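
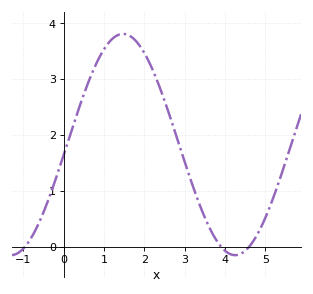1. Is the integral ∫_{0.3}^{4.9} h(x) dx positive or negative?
positive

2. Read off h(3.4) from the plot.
0.695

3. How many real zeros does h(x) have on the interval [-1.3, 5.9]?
3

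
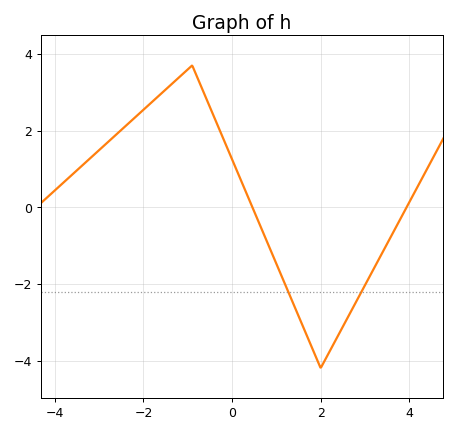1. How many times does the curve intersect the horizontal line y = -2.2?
2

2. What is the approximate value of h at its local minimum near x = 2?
-4.2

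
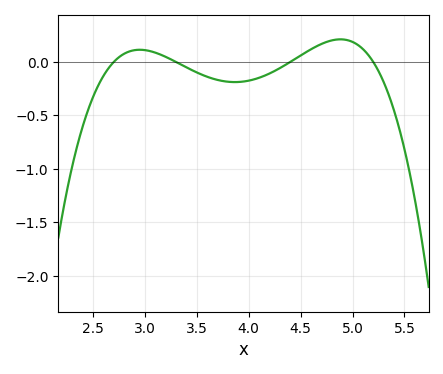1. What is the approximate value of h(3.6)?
-0.138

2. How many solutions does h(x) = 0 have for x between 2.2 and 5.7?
4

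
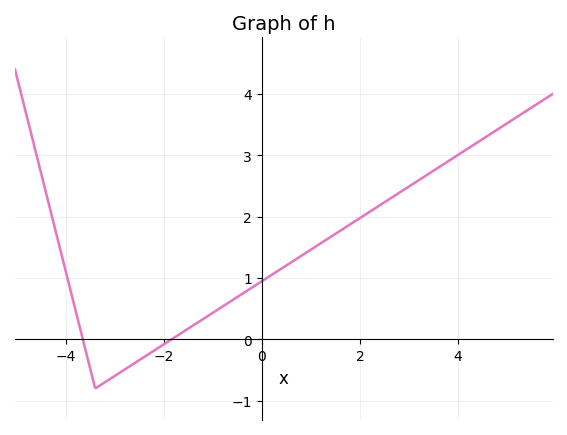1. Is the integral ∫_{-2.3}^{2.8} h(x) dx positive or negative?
positive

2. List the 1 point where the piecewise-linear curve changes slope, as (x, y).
(-3.4, -0.8)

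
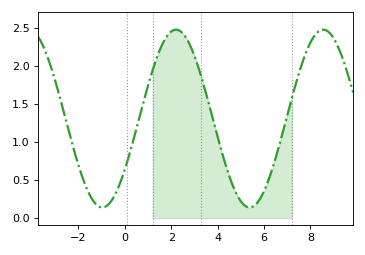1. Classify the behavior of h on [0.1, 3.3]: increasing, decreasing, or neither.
neither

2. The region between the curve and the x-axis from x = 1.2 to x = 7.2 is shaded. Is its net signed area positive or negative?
positive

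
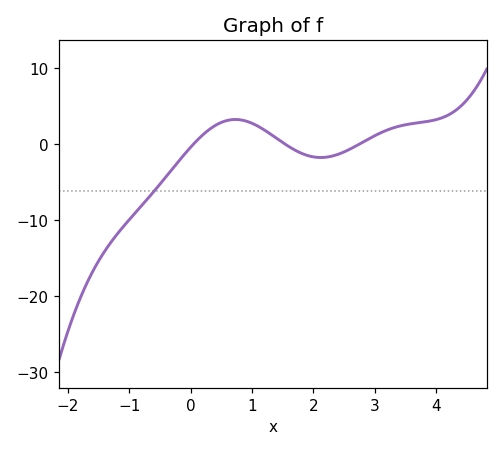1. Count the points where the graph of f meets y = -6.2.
1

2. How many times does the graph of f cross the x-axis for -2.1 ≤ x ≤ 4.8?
3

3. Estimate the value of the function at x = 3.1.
1.51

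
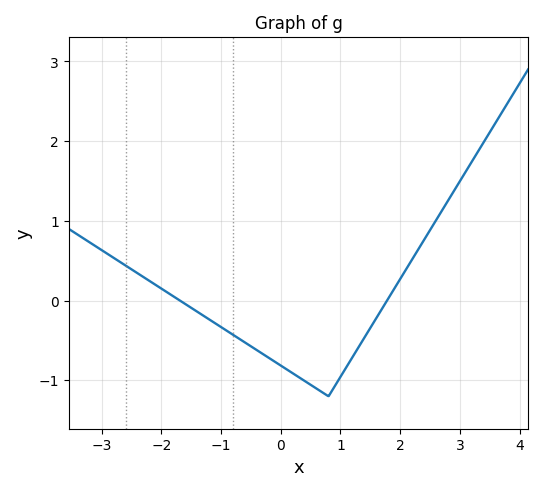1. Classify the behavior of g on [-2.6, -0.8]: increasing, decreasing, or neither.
decreasing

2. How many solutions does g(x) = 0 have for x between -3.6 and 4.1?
2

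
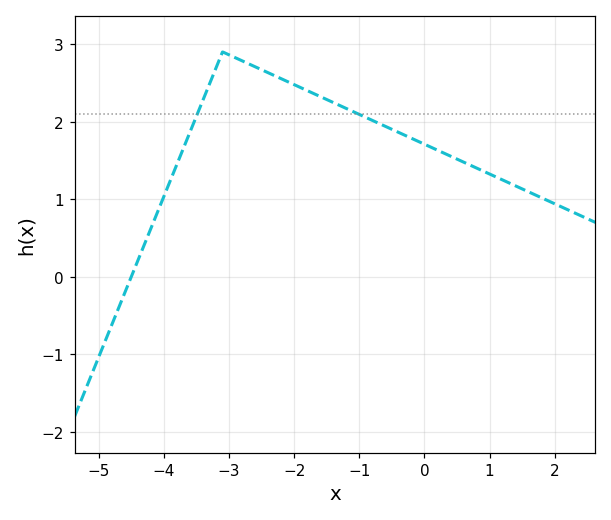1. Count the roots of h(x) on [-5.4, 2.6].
1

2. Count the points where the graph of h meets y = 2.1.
2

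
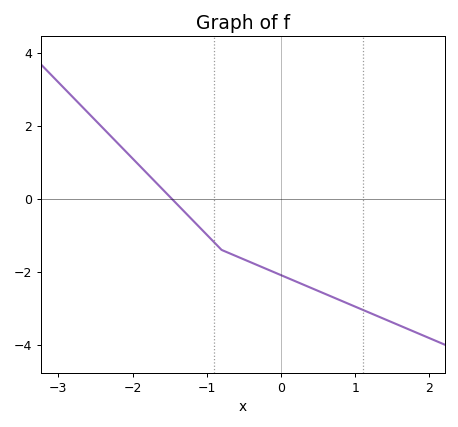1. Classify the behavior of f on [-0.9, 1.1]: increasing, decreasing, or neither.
decreasing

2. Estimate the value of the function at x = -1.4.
-0.2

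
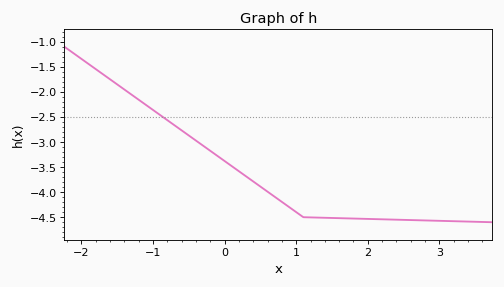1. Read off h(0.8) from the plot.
-4.2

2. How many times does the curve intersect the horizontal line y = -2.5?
1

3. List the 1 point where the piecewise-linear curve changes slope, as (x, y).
(1.1, -4.5)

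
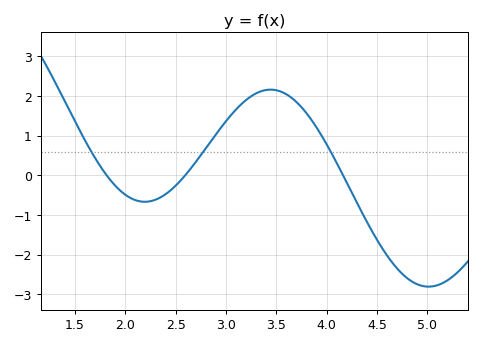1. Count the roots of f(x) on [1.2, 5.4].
3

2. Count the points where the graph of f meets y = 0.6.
3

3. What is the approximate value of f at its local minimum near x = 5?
-2.81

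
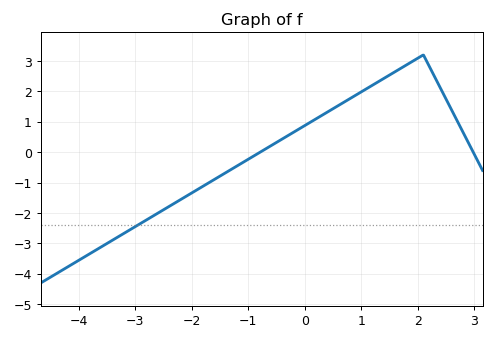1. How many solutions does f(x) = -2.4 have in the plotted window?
1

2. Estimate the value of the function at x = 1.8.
2.87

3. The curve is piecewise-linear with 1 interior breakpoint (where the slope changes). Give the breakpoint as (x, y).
(2.1, 3.2)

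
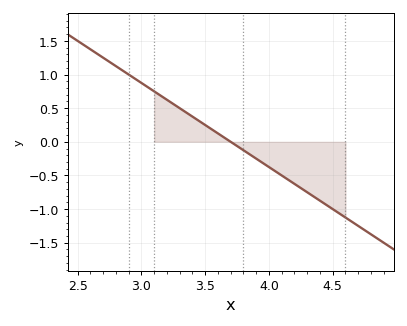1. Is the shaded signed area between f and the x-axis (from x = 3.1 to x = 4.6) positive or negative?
negative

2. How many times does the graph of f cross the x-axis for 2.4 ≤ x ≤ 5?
1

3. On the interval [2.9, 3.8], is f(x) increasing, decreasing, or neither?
decreasing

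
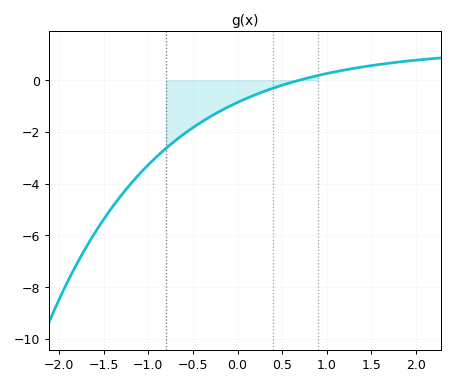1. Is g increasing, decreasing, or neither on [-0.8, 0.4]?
increasing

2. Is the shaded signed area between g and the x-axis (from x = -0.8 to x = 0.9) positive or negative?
negative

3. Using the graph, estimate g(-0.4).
-1.61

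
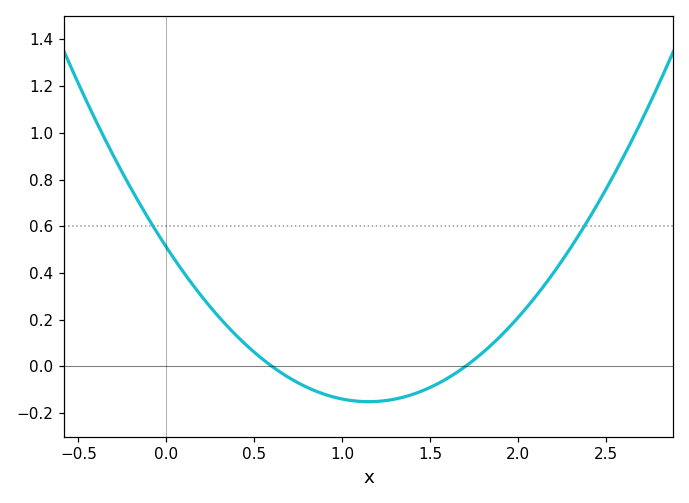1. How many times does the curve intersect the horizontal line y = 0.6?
2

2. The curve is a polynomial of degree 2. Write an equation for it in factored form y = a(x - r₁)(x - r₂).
y = 0.5(x - 0.6)(x - 1.7)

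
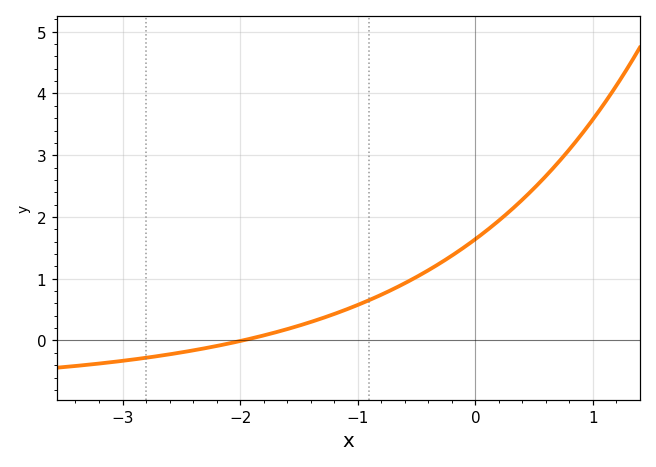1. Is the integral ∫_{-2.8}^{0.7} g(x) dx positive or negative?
positive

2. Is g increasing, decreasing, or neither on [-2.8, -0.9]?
increasing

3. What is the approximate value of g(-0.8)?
0.7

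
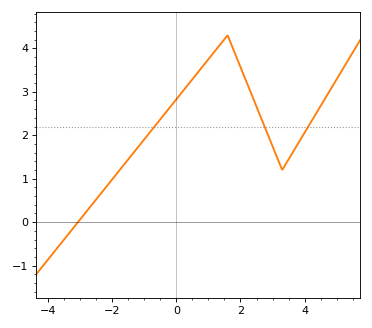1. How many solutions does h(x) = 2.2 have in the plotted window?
3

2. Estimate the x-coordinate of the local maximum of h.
1.6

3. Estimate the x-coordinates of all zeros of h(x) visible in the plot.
-3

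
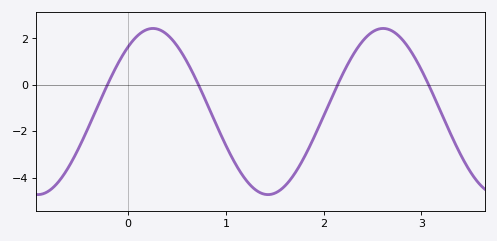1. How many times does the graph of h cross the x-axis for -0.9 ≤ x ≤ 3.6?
4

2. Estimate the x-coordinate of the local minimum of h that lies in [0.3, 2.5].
1.43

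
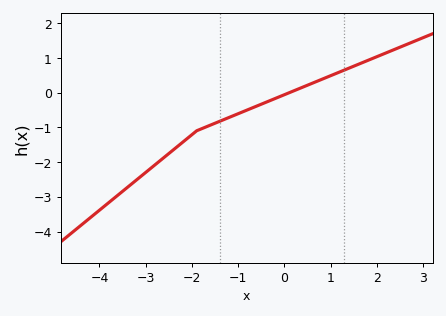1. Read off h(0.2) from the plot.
0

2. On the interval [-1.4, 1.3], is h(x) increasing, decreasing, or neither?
increasing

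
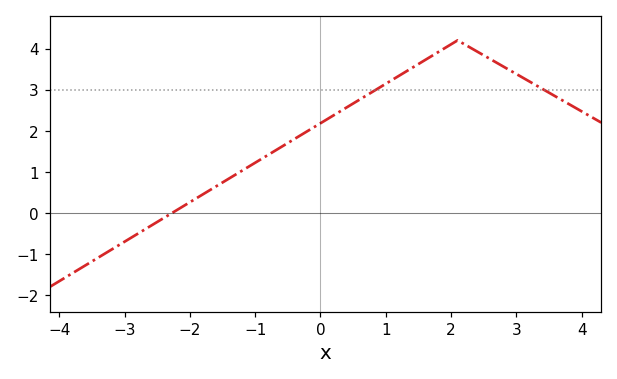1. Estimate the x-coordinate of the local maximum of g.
2.1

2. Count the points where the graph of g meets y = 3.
2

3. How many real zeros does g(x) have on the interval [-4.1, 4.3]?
1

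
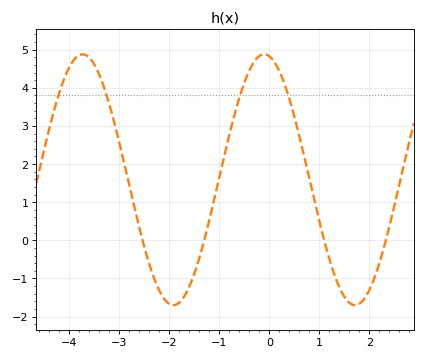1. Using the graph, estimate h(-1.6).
-1.2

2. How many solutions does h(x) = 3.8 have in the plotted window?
4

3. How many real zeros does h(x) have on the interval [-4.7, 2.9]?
4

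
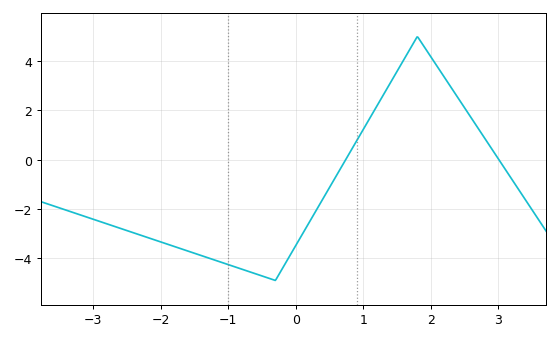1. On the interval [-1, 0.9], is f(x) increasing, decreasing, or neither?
neither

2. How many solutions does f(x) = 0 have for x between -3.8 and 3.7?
2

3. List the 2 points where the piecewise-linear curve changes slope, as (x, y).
(-0.3, -4.9); (1.8, 5)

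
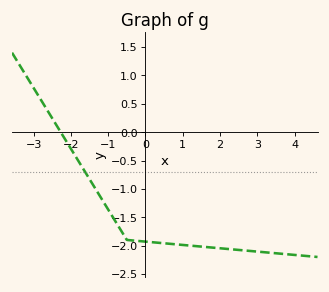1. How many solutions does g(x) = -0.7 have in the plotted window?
1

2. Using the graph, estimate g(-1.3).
-1.04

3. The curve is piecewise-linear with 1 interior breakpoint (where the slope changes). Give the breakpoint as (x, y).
(-0.5, -1.9)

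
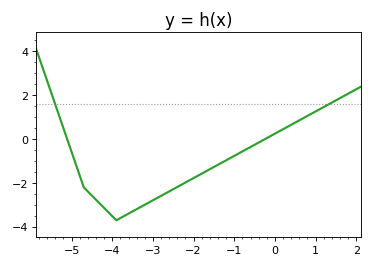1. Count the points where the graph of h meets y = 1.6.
2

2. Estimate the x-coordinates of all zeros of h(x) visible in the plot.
-5.2, -0.2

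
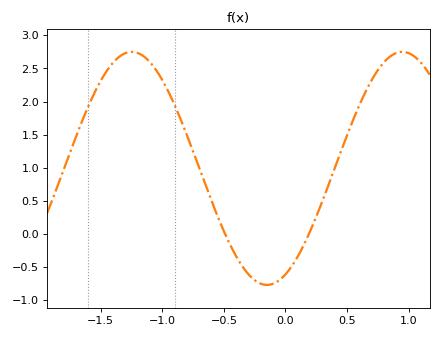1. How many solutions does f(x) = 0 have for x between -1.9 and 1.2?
2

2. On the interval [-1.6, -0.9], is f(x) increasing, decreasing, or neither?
neither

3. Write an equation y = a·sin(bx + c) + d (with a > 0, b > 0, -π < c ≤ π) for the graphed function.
y = 1.76sin(2.9x - 1.1) + 0.99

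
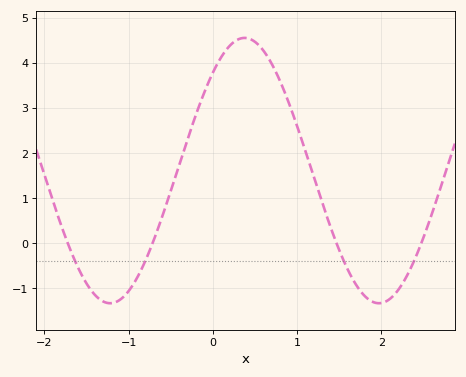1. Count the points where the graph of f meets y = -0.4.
4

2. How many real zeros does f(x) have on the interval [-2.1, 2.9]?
4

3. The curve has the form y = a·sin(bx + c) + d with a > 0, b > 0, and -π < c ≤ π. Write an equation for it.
y = 2.94sin(1.97x + 0.832) + 1.61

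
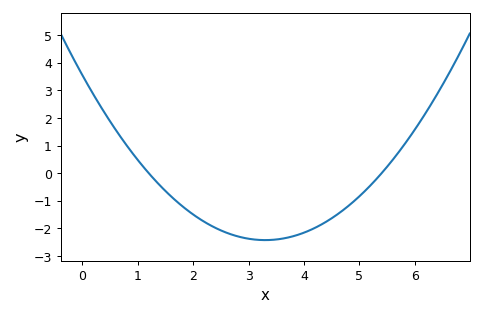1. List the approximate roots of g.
1.2, 5.4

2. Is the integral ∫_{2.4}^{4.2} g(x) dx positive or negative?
negative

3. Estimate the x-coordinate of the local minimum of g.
3.3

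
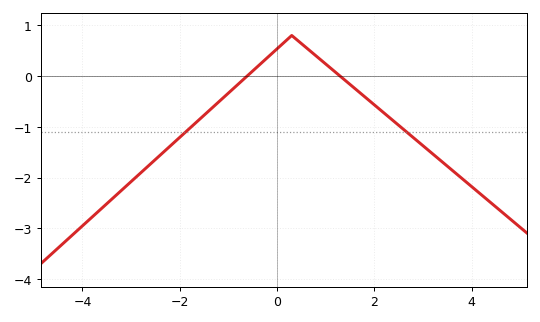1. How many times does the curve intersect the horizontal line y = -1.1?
2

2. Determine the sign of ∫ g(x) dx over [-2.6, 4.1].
negative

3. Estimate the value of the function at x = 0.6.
0.558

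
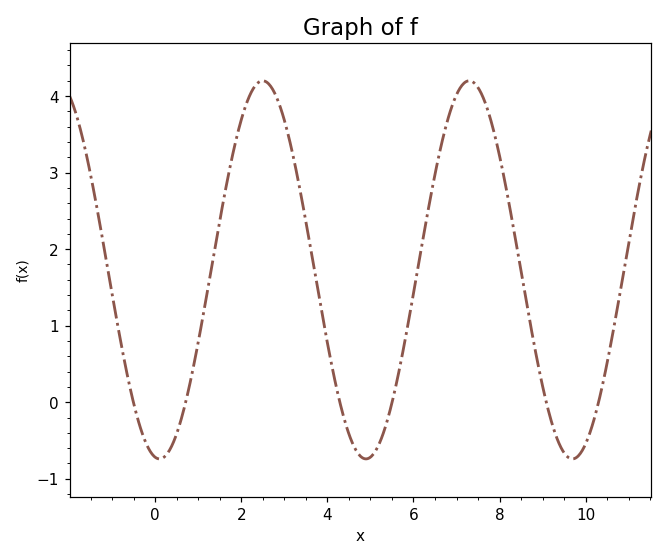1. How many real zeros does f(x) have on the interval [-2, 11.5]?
6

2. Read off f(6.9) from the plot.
3.88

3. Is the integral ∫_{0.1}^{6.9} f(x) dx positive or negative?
positive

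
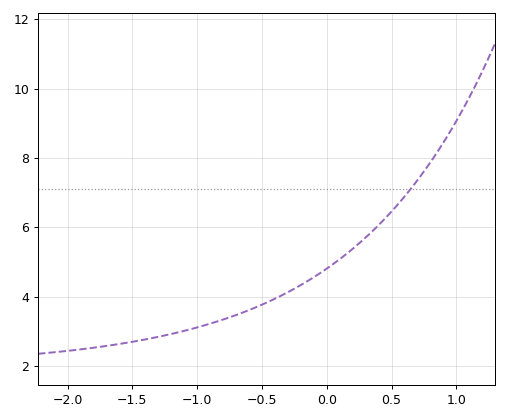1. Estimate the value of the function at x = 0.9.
8.4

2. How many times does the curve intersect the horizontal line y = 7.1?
1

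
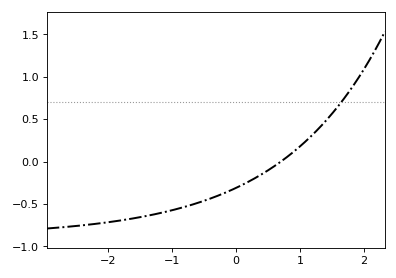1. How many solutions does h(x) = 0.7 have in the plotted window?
1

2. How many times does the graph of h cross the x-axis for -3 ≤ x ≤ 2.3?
1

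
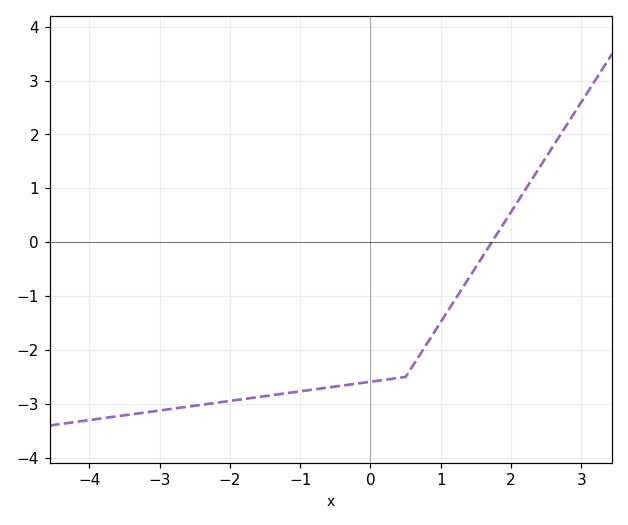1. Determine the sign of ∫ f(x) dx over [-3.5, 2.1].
negative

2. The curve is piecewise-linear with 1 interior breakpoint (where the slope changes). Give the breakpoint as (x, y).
(0.5, -2.5)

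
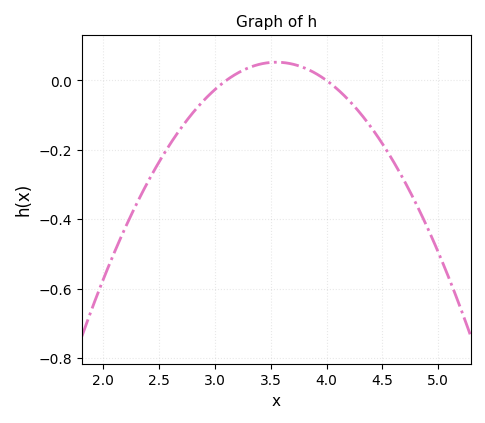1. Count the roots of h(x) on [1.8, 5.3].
2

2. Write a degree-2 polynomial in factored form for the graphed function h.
y = -0.26(x - 3.1)(x - 4)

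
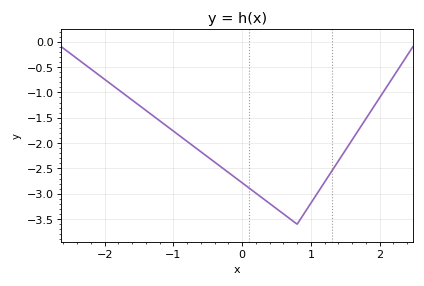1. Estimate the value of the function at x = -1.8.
-0.947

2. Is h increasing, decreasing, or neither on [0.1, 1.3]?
neither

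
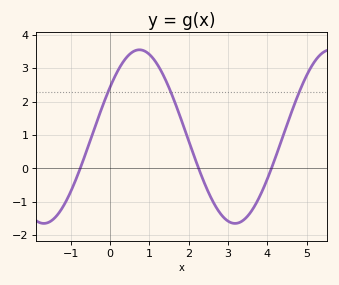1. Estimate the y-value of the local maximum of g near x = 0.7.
3.55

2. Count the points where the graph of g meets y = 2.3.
3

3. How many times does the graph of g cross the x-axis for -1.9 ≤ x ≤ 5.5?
3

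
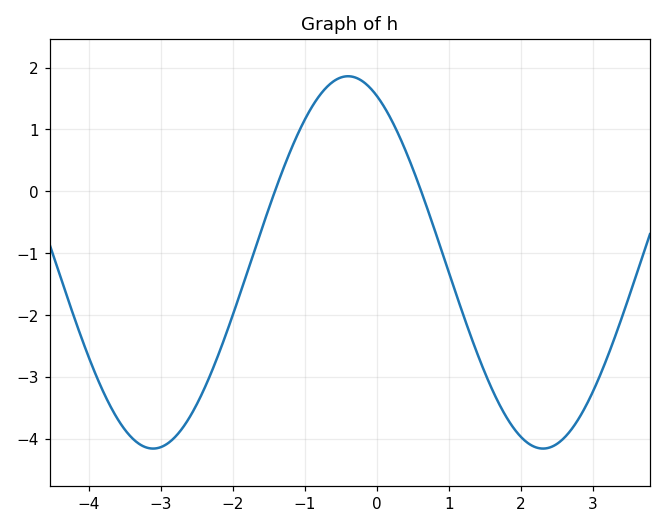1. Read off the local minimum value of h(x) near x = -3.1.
-4.2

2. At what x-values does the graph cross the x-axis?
-1.4, 0.6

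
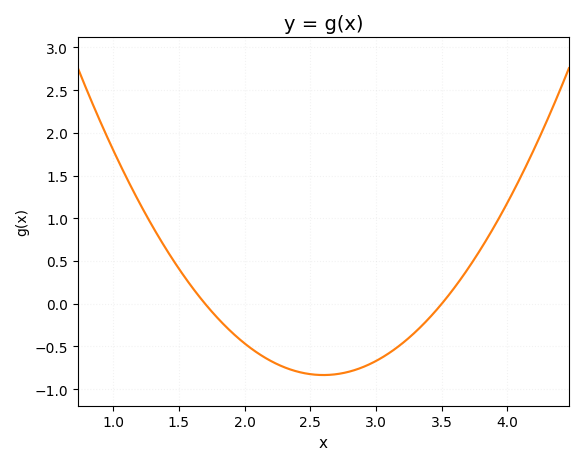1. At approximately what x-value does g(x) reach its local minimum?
2.6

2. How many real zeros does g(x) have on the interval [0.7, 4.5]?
2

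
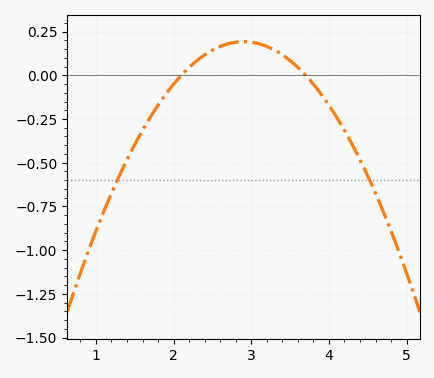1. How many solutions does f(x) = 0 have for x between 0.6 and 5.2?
2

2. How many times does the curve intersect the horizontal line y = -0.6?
2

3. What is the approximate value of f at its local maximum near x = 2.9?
0.2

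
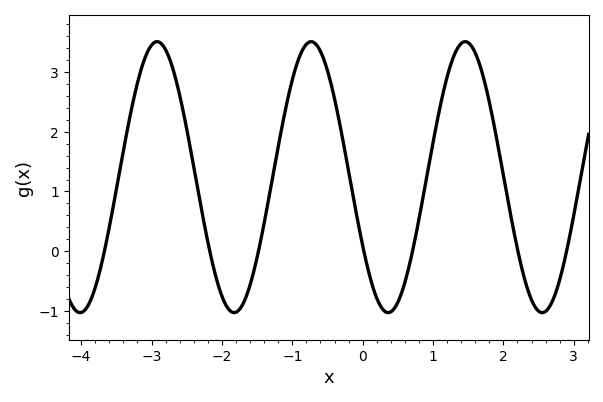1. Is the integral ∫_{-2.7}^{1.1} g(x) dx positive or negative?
positive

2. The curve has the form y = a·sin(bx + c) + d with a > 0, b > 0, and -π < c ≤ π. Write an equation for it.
y = 2.27sin(2.87x - 2.61) + 1.24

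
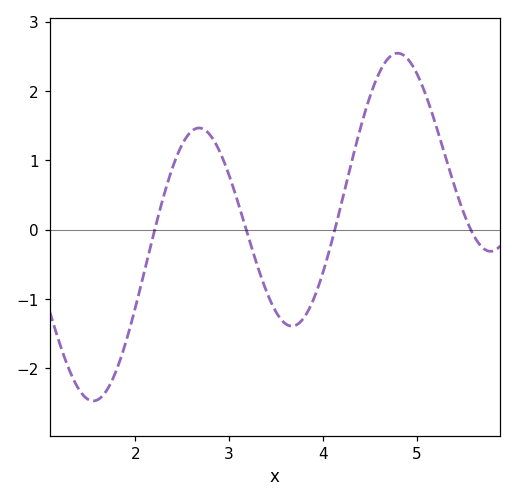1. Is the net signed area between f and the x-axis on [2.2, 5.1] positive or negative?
positive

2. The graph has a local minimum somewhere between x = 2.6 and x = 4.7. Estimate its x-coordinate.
3.67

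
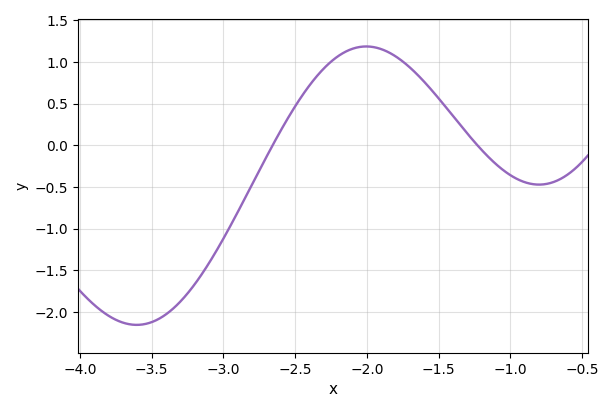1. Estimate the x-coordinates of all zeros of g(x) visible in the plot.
-2.66, -1.23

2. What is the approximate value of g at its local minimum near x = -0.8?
-0.47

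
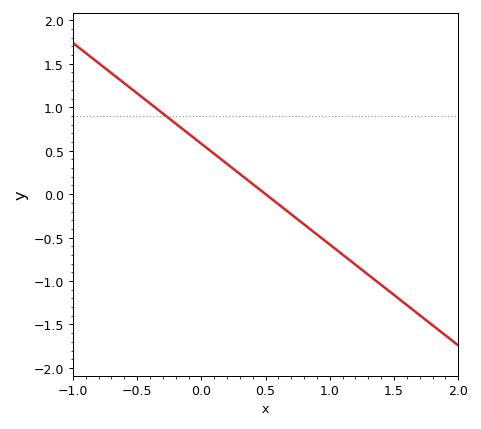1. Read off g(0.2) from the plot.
0.35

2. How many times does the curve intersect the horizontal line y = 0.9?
1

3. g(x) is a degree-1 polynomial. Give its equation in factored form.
y = -1.16(x - 0.5)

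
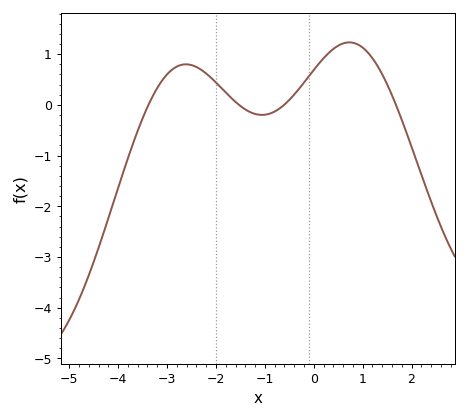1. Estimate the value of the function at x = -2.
0.4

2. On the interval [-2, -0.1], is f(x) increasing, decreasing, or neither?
neither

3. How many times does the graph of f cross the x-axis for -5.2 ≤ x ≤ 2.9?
4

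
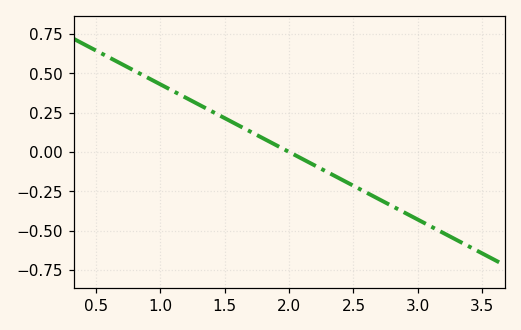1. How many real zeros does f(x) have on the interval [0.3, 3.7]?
1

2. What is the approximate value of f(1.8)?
0.086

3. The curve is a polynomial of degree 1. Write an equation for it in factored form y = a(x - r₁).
y = -0.43(x - 2)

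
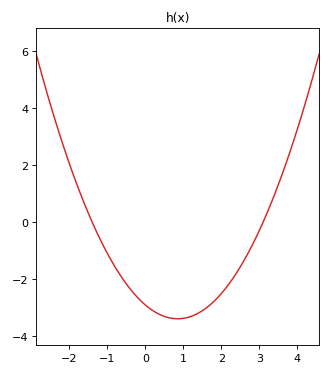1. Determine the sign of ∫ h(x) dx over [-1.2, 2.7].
negative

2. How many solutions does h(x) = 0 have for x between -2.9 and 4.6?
2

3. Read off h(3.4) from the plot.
1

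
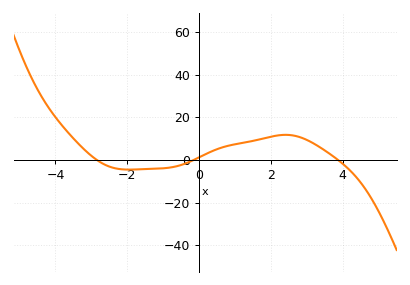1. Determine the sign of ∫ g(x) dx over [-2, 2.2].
positive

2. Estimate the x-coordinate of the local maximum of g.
2.4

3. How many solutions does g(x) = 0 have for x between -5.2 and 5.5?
3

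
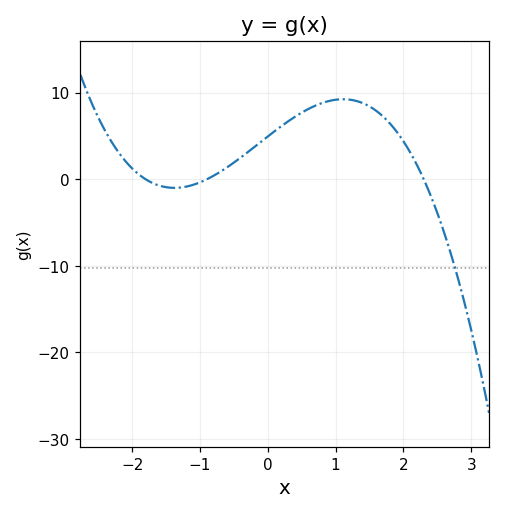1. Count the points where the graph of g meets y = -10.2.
1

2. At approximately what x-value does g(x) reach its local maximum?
1.11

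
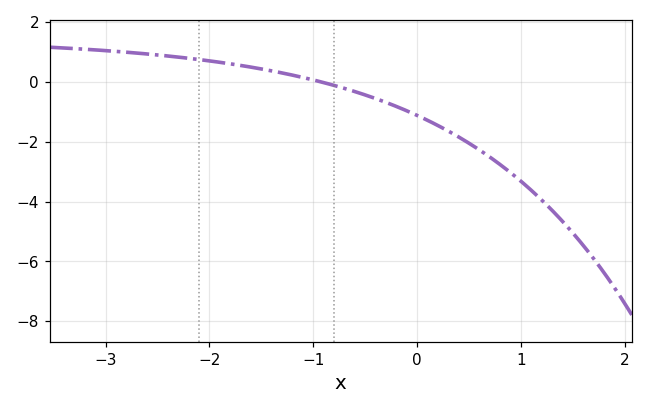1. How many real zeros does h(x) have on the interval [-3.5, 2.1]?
1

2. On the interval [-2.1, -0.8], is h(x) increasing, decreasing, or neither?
decreasing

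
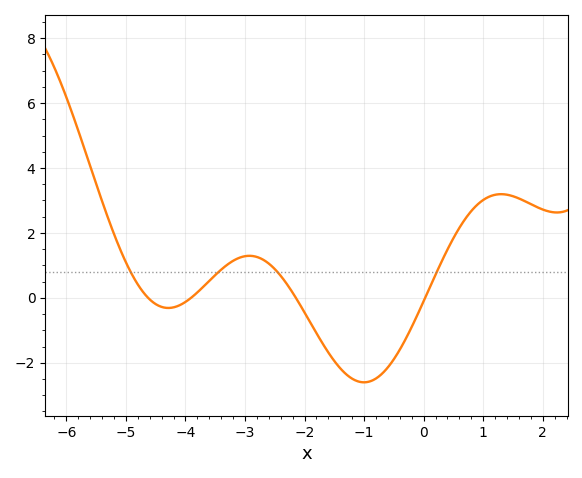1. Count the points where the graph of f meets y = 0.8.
4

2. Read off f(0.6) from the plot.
2.15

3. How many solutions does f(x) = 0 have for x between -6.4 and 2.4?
4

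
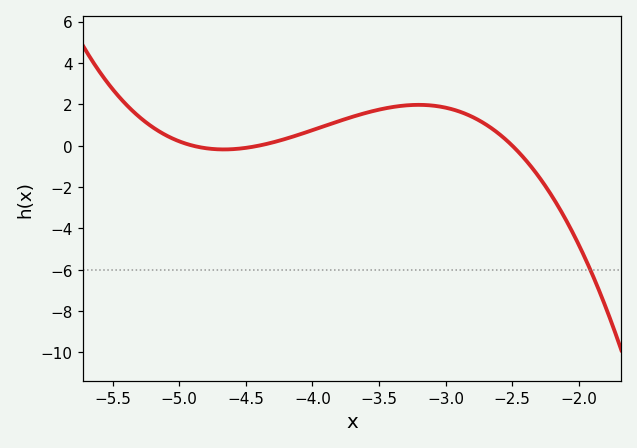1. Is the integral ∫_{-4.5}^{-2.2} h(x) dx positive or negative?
positive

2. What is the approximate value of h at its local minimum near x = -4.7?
-0.2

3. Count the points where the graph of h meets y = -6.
1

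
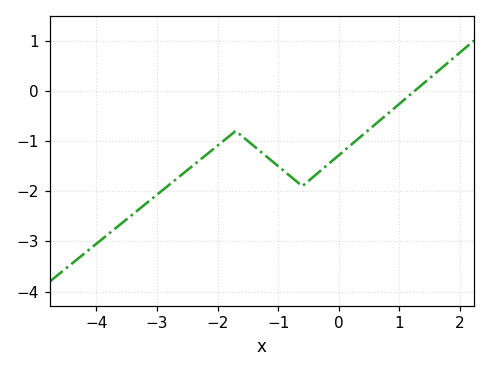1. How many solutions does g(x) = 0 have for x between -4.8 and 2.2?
1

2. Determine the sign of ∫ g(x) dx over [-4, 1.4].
negative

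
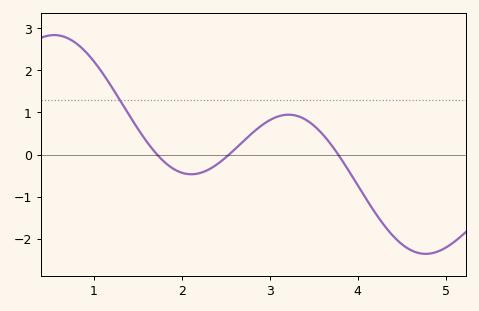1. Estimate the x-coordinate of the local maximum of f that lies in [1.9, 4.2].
3.2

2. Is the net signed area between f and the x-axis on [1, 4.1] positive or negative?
positive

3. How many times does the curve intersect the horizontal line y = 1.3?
1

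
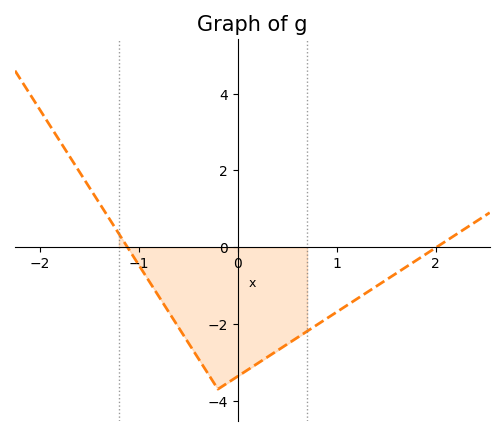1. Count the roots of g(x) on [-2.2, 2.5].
2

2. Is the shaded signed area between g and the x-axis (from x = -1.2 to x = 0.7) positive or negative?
negative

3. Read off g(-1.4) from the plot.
1.2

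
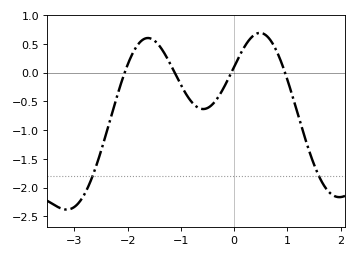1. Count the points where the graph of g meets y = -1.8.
2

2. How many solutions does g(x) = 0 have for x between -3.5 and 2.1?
4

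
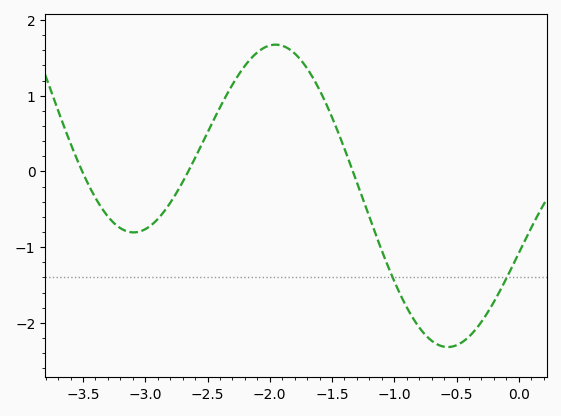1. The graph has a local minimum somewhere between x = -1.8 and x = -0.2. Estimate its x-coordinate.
-0.569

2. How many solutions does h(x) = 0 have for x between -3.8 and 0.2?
3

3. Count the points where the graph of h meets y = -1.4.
2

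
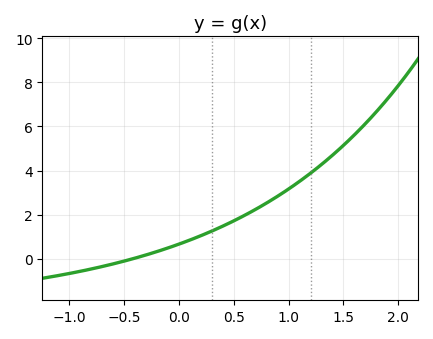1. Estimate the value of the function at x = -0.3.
0.169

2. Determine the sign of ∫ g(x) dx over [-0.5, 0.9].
positive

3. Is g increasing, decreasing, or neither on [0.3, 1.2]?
increasing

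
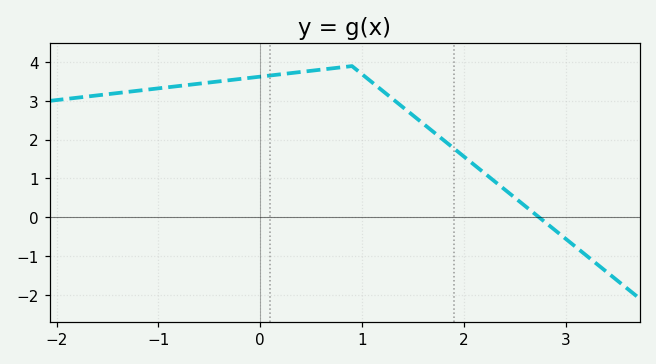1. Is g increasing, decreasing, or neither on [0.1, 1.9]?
neither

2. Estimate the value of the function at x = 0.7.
3.84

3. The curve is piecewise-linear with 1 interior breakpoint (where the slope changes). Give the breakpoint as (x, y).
(0.9, 3.9)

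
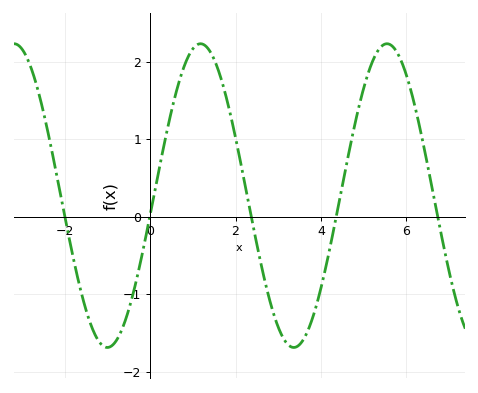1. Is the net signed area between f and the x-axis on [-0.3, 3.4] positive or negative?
positive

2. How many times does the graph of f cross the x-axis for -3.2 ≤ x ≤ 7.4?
5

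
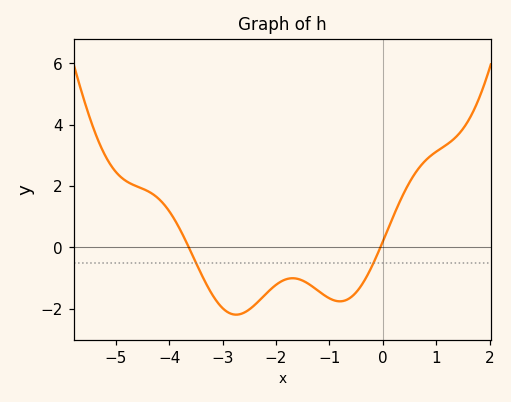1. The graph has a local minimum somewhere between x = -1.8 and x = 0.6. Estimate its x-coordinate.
-0.807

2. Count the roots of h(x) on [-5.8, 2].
2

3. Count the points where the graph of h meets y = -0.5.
2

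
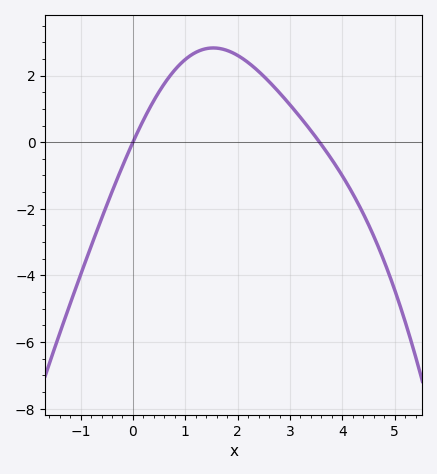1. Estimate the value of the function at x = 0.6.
1.76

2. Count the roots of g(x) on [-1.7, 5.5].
2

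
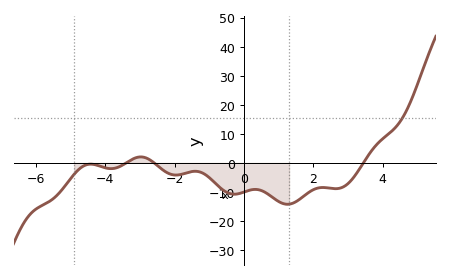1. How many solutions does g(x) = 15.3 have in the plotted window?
1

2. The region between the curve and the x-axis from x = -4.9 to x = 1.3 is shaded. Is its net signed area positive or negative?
negative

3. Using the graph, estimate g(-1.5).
-3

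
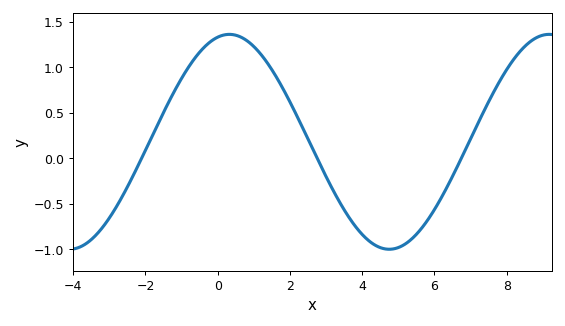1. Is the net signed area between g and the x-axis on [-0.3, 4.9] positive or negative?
positive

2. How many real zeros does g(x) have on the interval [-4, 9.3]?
3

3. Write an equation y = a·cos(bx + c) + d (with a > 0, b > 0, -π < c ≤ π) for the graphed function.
y = 1.18cos(0.71x - 0.23) + 0.18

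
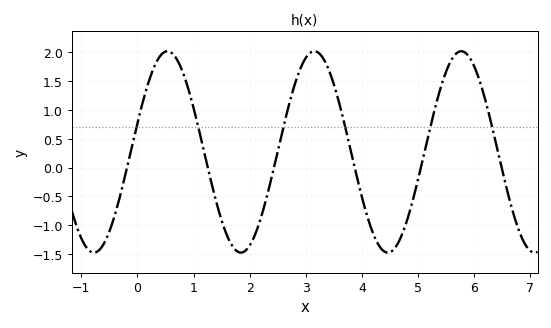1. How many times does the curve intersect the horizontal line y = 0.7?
6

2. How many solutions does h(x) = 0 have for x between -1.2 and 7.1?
6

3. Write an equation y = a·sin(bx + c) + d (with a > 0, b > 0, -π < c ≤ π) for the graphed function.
y = 1.74sin(2.4x + 0.29) + 0.27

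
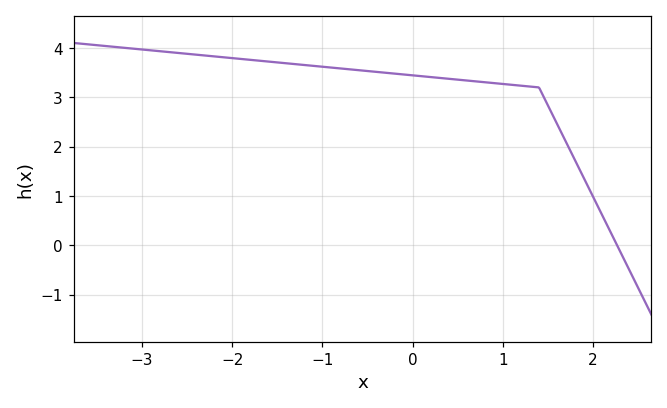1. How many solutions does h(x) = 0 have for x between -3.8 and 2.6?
1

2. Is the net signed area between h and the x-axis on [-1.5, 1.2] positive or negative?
positive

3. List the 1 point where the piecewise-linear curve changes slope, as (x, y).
(1.4, 3.2)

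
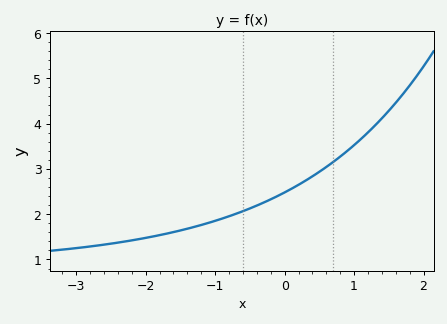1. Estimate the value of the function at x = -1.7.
1.57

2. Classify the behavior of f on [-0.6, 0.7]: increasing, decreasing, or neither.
increasing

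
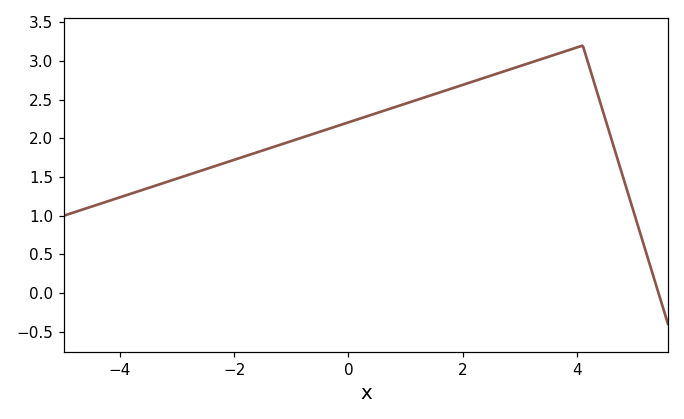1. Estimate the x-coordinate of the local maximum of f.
4.1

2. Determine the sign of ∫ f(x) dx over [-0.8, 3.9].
positive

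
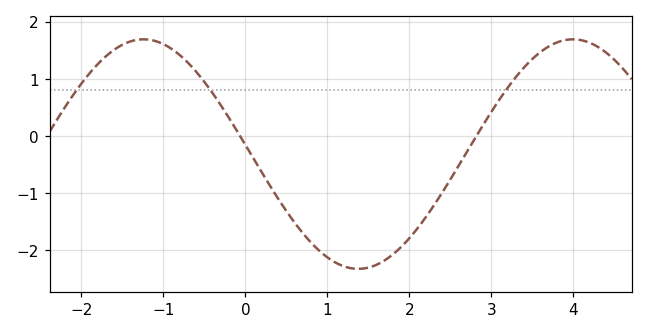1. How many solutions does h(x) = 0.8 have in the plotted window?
3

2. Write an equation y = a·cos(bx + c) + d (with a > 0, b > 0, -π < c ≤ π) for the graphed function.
y = 2.01cos(1.2x + 1.49) - 0.32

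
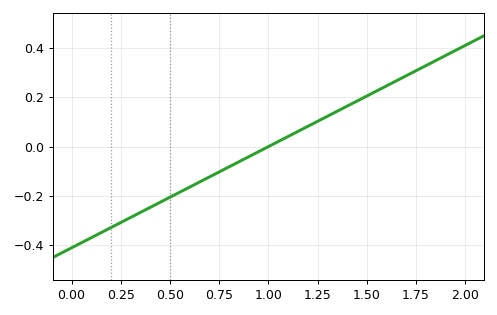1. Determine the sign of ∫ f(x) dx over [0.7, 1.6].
positive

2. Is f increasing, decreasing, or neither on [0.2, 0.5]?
increasing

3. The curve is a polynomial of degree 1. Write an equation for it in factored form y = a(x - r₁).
y = 0.41(x - 1)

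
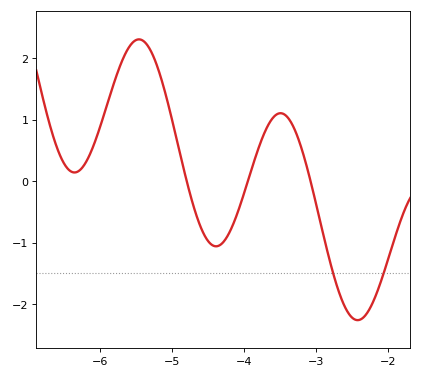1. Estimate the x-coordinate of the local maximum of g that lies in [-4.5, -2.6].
-3.5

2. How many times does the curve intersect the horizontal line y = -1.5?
2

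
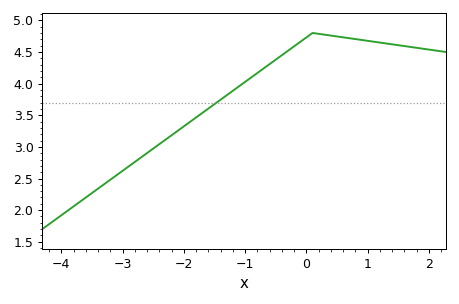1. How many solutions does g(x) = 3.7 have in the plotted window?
1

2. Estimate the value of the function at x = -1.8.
3.45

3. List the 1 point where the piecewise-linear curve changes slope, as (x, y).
(0.1, 4.8)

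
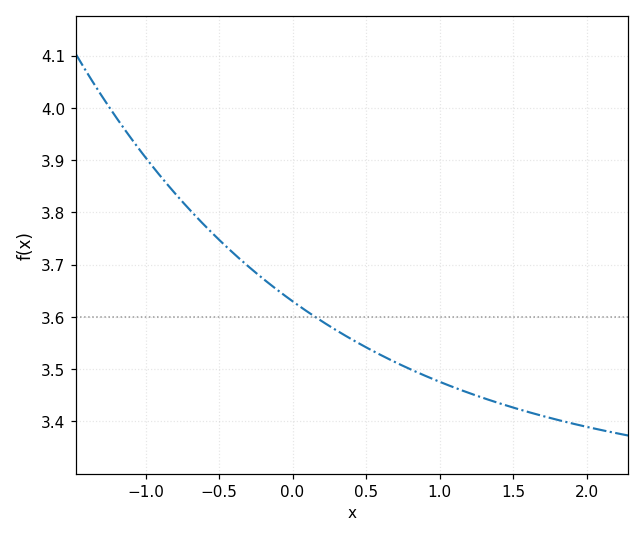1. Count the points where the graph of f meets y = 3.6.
1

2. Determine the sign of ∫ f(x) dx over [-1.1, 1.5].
positive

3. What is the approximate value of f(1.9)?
3.4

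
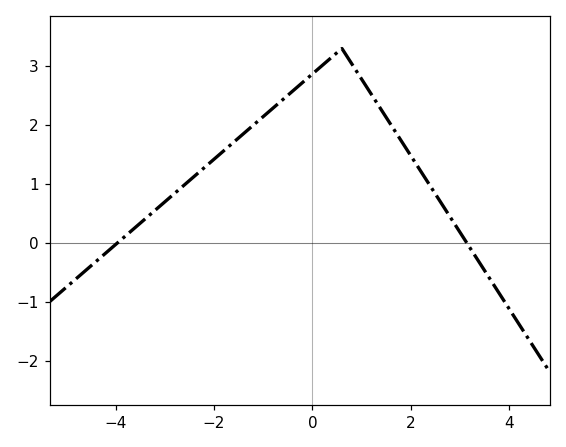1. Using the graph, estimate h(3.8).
-0.858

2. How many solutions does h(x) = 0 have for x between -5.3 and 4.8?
2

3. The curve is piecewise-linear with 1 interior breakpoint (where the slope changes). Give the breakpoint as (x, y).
(0.6, 3.3)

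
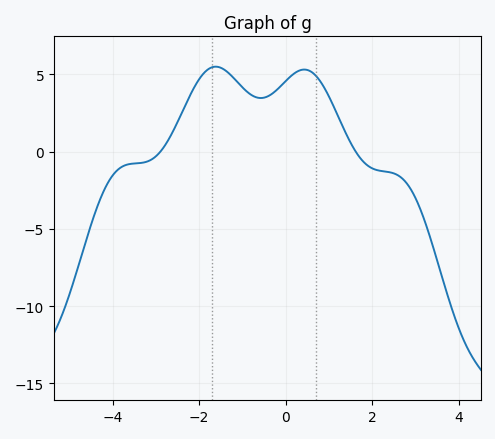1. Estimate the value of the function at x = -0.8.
3.68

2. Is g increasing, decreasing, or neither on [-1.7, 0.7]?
neither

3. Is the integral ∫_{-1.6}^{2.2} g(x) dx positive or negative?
positive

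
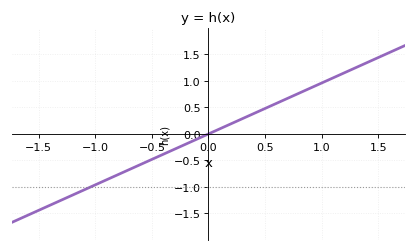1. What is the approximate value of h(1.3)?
1.25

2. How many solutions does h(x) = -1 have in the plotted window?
1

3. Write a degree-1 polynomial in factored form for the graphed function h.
y = 0.96(x - 0)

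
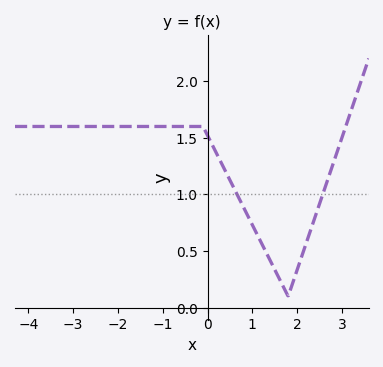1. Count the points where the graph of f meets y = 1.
2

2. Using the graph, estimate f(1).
0.75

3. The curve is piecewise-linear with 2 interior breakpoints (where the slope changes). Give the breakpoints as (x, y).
(-0.1, 1.6); (1.8, 0.1)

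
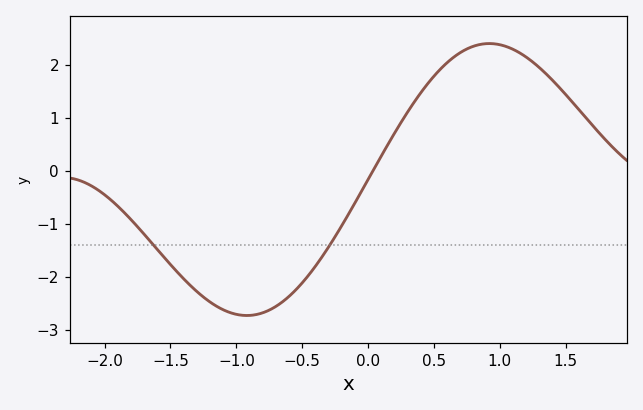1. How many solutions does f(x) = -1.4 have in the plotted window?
2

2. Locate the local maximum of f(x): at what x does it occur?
0.9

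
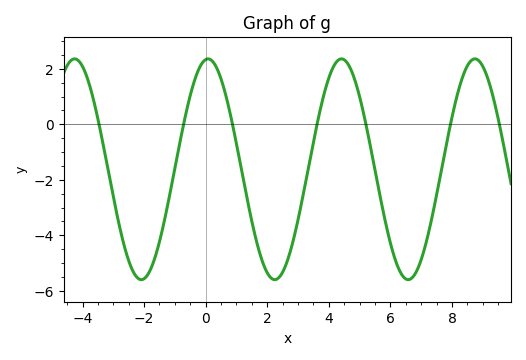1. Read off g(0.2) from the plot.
2.3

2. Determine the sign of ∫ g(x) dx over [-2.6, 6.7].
negative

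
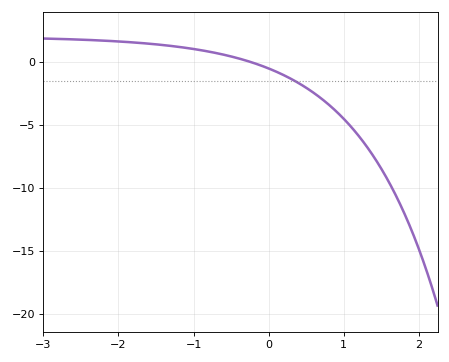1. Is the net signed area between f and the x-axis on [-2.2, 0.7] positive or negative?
positive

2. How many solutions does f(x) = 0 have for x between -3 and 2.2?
1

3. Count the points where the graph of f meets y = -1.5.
1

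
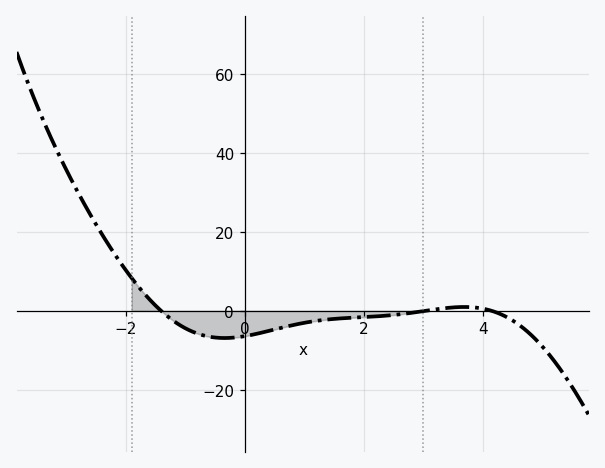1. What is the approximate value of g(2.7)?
-0.702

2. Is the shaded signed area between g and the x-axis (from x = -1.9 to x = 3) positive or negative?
negative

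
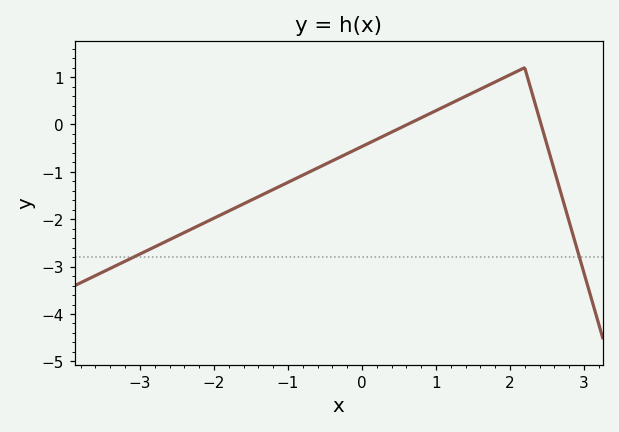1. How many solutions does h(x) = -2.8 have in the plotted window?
2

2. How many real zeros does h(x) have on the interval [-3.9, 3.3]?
2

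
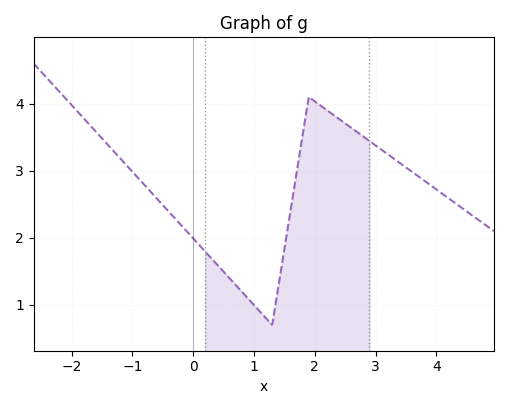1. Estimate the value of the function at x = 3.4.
3.1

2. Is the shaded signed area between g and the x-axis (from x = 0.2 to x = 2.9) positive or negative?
positive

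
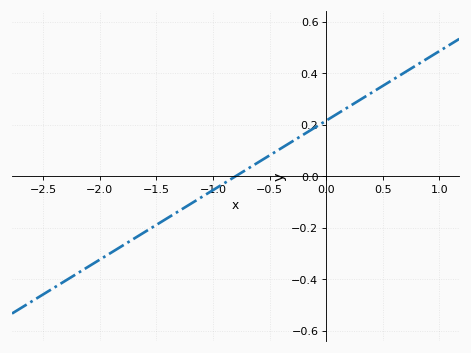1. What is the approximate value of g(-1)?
-0.06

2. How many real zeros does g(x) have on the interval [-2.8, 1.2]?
1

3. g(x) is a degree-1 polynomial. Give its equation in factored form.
y = 0.27(x + 0.8)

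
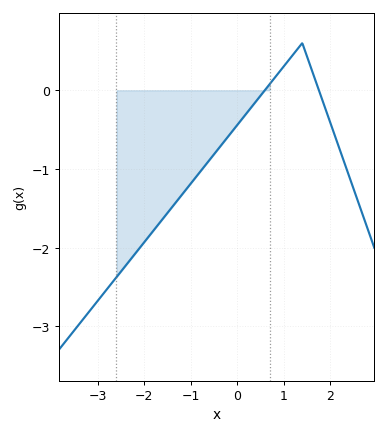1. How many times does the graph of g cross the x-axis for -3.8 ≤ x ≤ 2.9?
2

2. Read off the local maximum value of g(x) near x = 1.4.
0.599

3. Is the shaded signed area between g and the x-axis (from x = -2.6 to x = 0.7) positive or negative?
negative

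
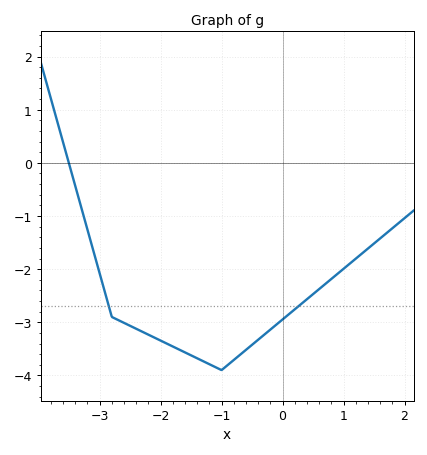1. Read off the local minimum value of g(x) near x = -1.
-3.9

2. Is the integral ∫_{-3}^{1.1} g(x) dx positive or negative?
negative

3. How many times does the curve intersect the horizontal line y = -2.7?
2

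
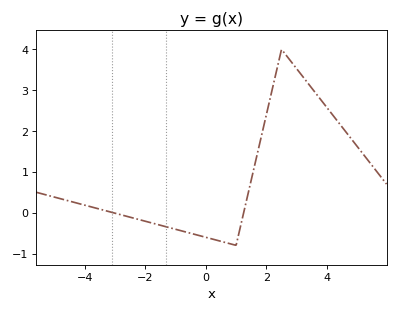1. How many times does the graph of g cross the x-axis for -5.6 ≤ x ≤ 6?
2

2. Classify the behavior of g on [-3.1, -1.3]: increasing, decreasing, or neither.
decreasing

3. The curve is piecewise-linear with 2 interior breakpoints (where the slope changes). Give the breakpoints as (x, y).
(1, -0.8); (2.5, 4)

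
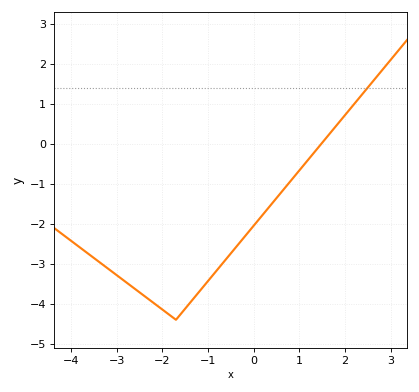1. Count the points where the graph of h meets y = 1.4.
1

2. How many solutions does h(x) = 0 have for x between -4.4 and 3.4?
1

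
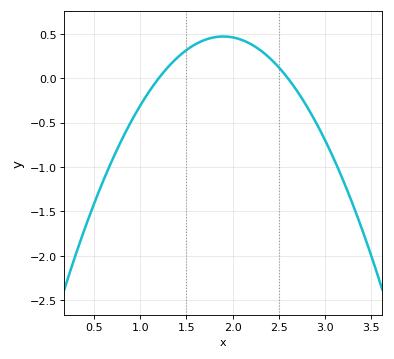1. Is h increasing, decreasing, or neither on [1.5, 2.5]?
neither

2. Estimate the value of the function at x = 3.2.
-1.15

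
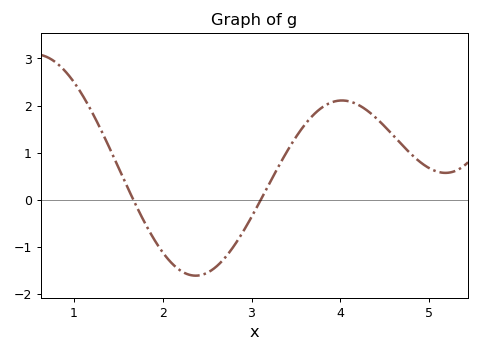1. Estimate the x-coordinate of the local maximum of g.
4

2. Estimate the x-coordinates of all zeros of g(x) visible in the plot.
1.7, 3.1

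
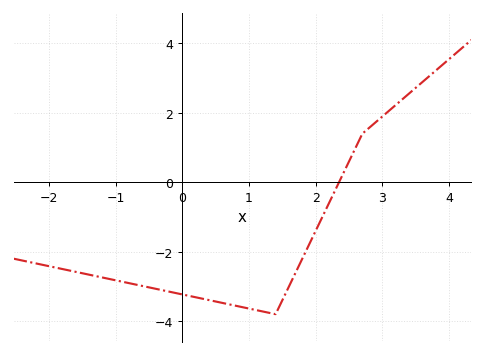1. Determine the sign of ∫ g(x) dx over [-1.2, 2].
negative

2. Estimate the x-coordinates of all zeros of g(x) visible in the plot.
2.4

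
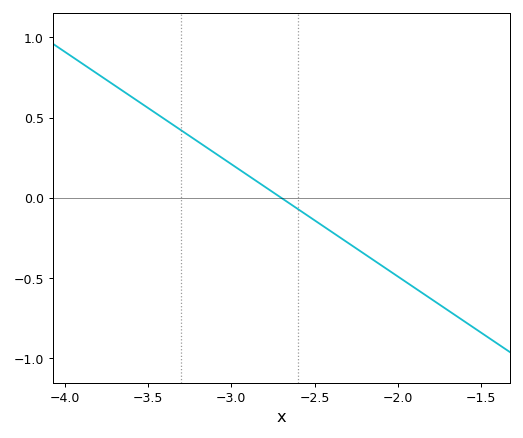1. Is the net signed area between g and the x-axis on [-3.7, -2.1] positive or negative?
positive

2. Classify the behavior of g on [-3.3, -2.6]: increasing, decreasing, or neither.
decreasing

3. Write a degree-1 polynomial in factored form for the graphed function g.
y = -0.7(x + 2.7)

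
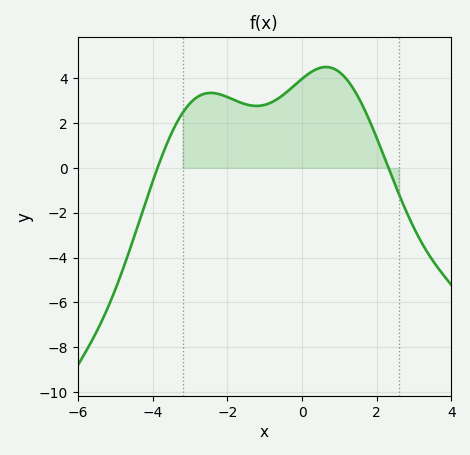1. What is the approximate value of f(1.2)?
4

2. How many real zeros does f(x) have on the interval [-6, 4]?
2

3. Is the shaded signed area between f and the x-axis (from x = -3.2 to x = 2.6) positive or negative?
positive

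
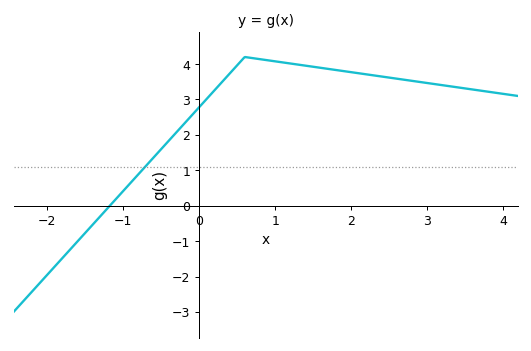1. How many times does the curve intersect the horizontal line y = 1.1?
1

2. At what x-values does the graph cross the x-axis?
-1.17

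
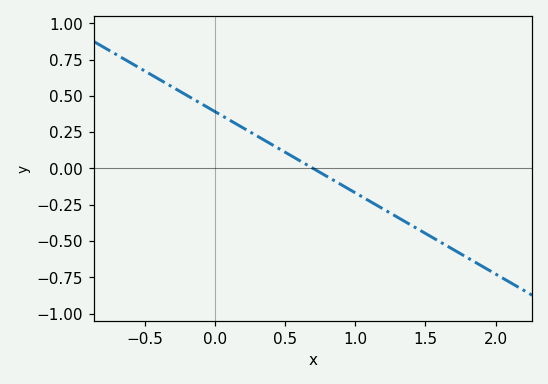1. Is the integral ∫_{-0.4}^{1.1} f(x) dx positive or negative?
positive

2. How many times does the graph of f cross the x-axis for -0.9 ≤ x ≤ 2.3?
1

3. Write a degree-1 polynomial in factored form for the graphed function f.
y = -0.56(x - 0.7)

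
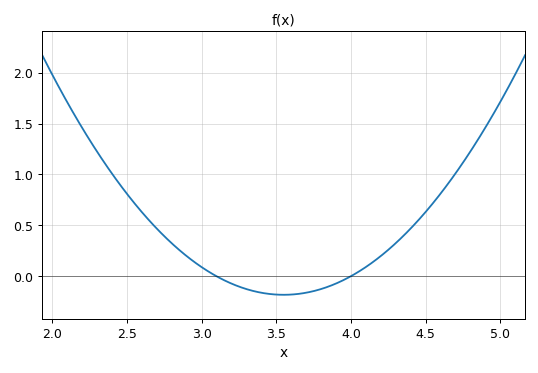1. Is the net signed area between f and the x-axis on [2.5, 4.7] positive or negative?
positive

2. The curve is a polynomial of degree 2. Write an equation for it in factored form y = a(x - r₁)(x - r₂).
y = 0.9(x - 3.1)(x - 4)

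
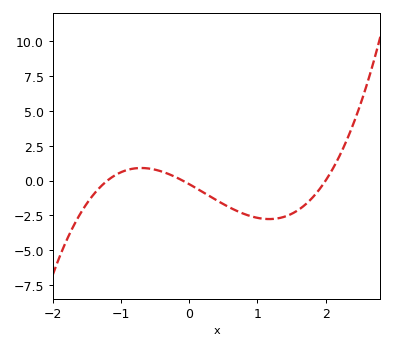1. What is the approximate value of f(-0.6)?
0.8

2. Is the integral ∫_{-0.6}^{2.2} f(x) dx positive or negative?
negative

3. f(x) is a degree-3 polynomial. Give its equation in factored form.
y = 1.11(x + 1.2)(x + 0.1)(x - 2)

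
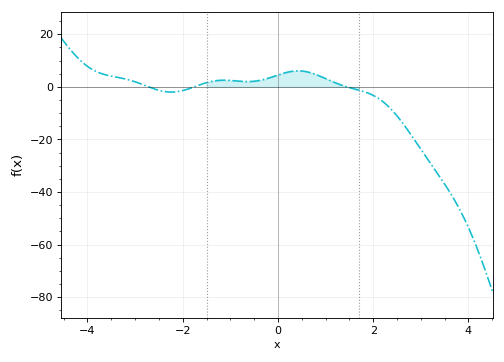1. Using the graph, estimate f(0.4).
6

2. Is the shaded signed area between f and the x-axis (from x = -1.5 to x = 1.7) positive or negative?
positive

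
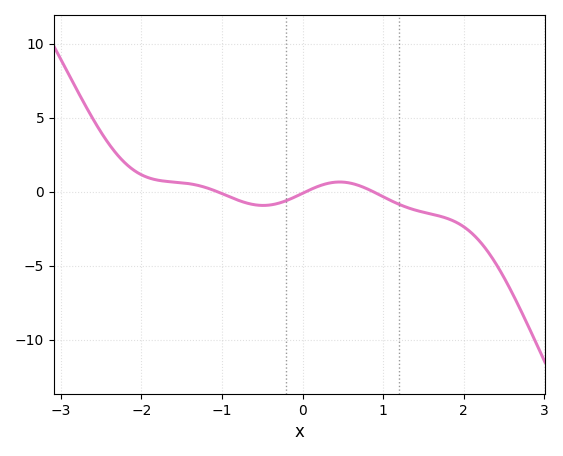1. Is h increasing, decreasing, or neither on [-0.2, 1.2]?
neither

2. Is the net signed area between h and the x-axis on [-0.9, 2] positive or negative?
negative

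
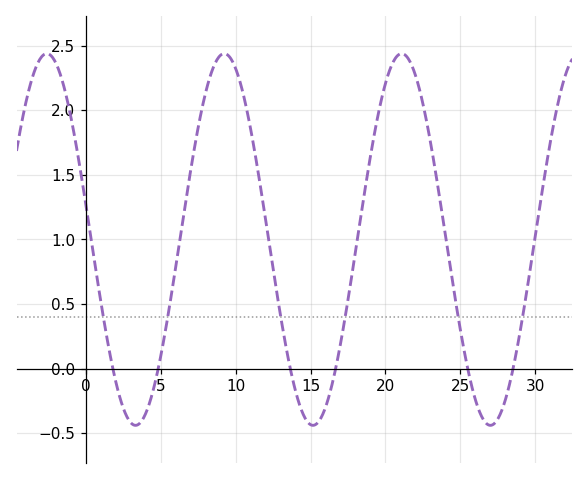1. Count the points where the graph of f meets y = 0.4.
6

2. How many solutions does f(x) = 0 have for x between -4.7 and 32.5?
6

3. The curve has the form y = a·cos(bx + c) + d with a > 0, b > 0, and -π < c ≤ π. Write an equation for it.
y = 1.44cos(0.53x + 1.4) + 1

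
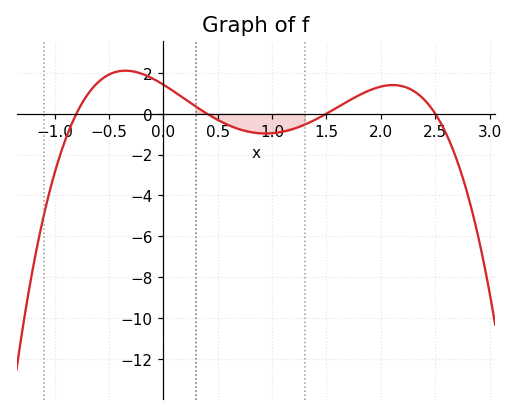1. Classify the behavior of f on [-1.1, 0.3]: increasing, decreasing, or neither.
neither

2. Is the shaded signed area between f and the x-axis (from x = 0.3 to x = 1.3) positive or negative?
negative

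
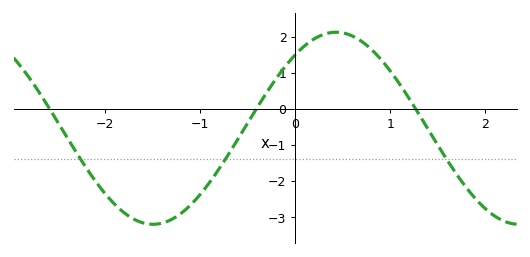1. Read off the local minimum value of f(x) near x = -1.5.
-3.2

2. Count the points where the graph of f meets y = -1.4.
3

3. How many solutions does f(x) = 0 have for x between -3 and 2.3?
3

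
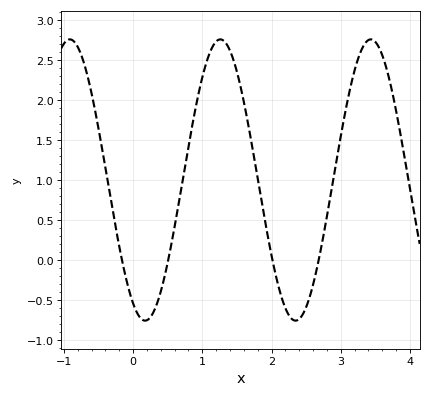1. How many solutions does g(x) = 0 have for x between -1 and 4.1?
4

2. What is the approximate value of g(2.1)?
-0.33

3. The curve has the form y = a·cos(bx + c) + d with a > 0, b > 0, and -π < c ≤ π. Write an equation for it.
y = 1.76cos(2.89x + 2.64) + 1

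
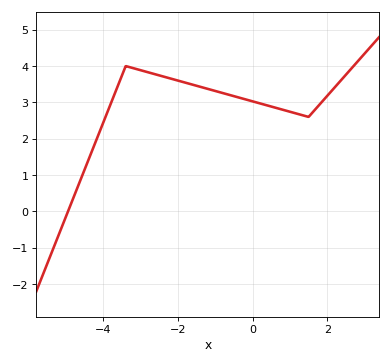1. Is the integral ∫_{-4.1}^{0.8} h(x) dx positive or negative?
positive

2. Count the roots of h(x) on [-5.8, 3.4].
1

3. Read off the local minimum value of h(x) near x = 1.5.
2.6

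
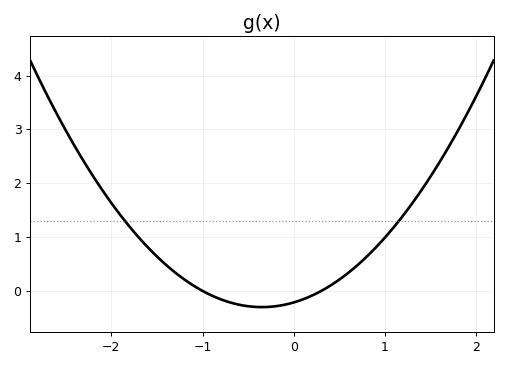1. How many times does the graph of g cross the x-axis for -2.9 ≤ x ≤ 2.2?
2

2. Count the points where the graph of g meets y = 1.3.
2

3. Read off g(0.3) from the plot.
0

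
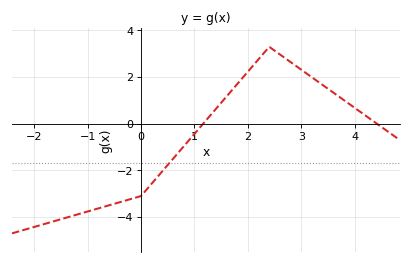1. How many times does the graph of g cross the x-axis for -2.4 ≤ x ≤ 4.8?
2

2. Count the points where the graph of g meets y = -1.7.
1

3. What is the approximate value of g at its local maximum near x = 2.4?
3.2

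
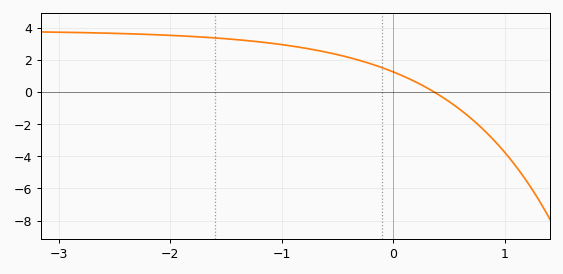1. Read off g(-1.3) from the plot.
3.2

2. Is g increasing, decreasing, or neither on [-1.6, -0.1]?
decreasing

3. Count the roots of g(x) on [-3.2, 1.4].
1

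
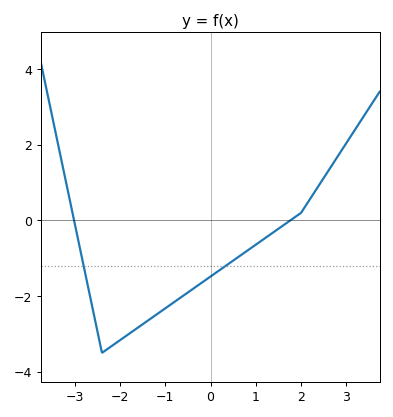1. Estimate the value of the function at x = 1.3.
-0.389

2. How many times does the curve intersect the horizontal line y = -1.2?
2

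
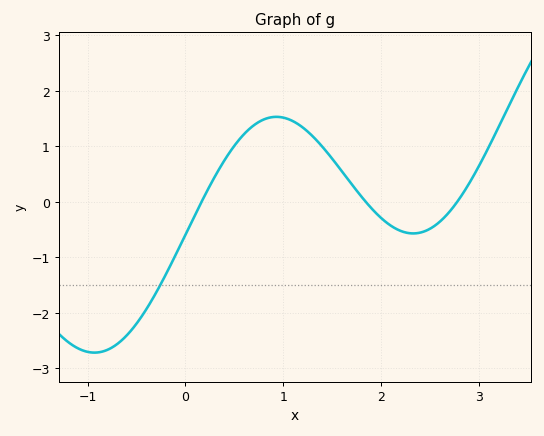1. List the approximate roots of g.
0.2, 1.8, 2.8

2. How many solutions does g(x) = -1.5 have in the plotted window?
1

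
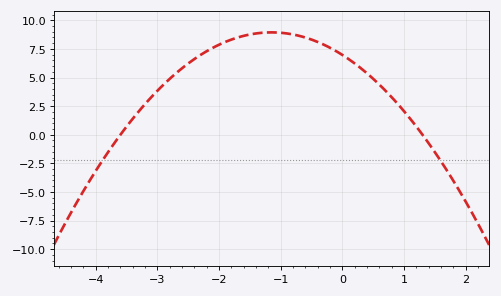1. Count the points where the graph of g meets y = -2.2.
2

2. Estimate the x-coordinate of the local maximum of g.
-1.1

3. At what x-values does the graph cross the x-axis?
-3.6, 1.3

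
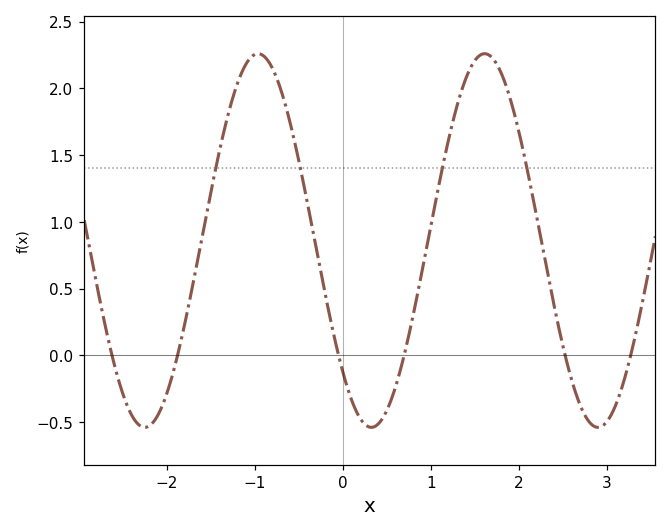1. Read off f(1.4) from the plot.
2.1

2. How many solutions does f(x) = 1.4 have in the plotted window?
4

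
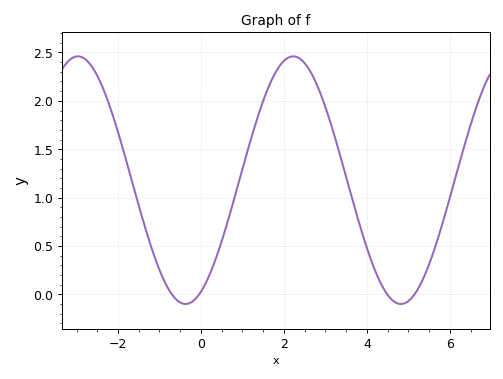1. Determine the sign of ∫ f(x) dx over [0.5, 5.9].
positive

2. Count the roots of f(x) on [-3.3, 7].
4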